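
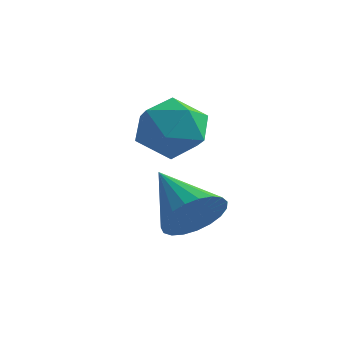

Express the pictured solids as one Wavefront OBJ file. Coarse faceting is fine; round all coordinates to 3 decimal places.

v 3.074 0.703 -4.105
v 3.647 0.71 -3.237
v 1.386 1.377 -2.995
v 3.708 1.111 -3.388
v 3.659 1.441 -3.663
v 3.509 1.643 -4.015
v 3.284 1.683 -4.382
v 3.022 1.553 -4.701
v 2.77 1.277 -4.917
v 2.57 0.901 -4.993
v 2.457 0.49 -4.915
v 2.451 0.117 -4.697
v 2.553 -0.155 -4.376
v 2.745 -0.279 -4.009
v 2.994 -0.233 -3.658
v 3.257 -0.025 -3.385
v 3.488 0.308 -3.236
v -0.332 3.614 -2.937
v 0.786 4.17 -2.865
v 0.034 2.65 -1.195
v 1.152 3.206 -1.123
v 0.108 3.88 -0.979
v -0.118 4.476 -2.056
v 0.938 2.344 -2.004
v 0.712 2.94 -3.081
v 1.571 3.385 -2.288
v 1.059 4.334 -1.655
v -0.239 2.486 -2.405
v -0.751 3.435 -1.772
f 2 1 4
f 2 4 3
f 4 1 5
f 4 5 3
f 5 1 6
f 5 6 3
f 6 1 7
f 6 7 3
f 7 1 8
f 7 8 3
f 8 1 9
f 8 9 3
f 9 1 10
f 9 10 3
f 10 1 11
f 10 11 3
f 11 1 12
f 11 12 3
f 12 1 13
f 12 13 3
f 13 1 14
f 13 14 3
f 14 1 15
f 14 15 3
f 15 1 16
f 15 16 3
f 16 1 17
f 16 17 3
f 17 1 2
f 17 2 3
f 18 29 23
f 18 23 19
f 18 19 25
f 18 25 28
f 18 28 29
f 19 23 27
f 23 29 22
f 29 28 20
f 28 25 24
f 25 19 26
f 21 27 22
f 21 22 20
f 21 20 24
f 21 24 26
f 21 26 27
f 22 27 23
f 20 22 29
f 24 20 28
f 26 24 25
f 27 26 19



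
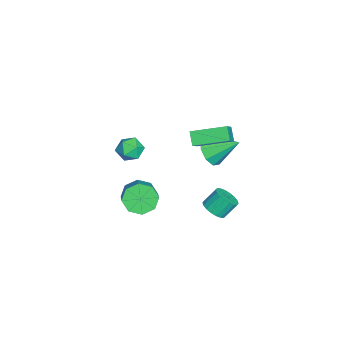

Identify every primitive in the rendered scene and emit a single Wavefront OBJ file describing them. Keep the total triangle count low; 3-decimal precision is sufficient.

v -1.686 -2.095 1.31
v -1.093 -1.938 0.719
v -0.727 -2.662 2.121
v -0.134 -2.505 1.53
v -0.492 -1.86 1.957
v -1.085 -1.51 1.456
v -0.735 -3.09 1.384
v -1.328 -2.74 0.883
v -0.506 -2.552 0.765
v -0.355 -1.792 1.119
v -1.465 -2.808 1.721
v -1.314 -2.048 2.075
v -0.447 1.207 3.537
v 0.75 1.076 4.56
v -0.618 3.139 3.983
v 0.579 3.008 5.006
v 0.141 1.412 2.874
v 1.338 1.281 3.897
v -0.03 3.344 3.32
v 1.167 3.213 4.343
v -3.78 1.831 -0.752
v -3.428 2.341 -1.624
v -3.58 3.409 0.252
v -4.155 2.402 -1.575
v -4.708 2.197 -1.141
v -4.826 1.82 -0.524
v -4.455 1.448 -0.014
v -3.768 1.256 0.151
v -3.087 1.333 -0.106
v -2.73 1.643 -0.665
v -2.865 2.041 -1.265
v 2.179 -1.423 0.291
v 2.687 -1.985 -0.316
v 4.129 -1.738 0.663
v 3.621 -1.177 1.269
v 2.699 -1.27 -0.514
v 4.141 -1.023 0.465
v 2.407 -0.645 -0.241
v 3.848 -0.398 0.738
v 1.981 -0.475 0.343
v 3.423 -0.228 1.322
v 1.671 -0.862 0.897
v 3.113 -0.615 1.876
v 1.659 -1.577 1.095
v 3.101 -1.33 2.074
v 1.952 -2.202 0.822
v 3.393 -1.955 1.801
v 2.377 -2.372 0.238
v 3.819 -2.125 1.217
v -0.802 2.274 -3.271
v -0.097 2.178 -2.951
v -0.412 2.871 -2.05
v -1.118 2.966 -2.369
v -0.054 2.459 -3.152
v -0.369 3.152 -2.25
v -0.159 2.702 -3.376
v -0.474 3.395 -2.474
v -0.392 2.861 -3.579
v -0.707 3.554 -2.677
v -0.706 2.903 -3.721
v -1.021 3.596 -2.819
v -1.039 2.821 -3.774
v -1.354 3.514 -2.872
v -1.325 2.63 -3.727
v -1.64 3.323 -2.826
v -1.508 2.369 -3.59
v -1.823 3.062 -2.689
v -1.551 2.088 -3.39
v -1.866 2.781 -2.488
v -1.446 1.845 -3.166
v -1.761 2.538 -2.264
v -1.213 1.686 -2.963
v -1.528 2.379 -2.061
v -0.899 1.644 -2.821
v -1.214 2.337 -1.919
v -0.566 1.726 -2.768
v -0.881 2.419 -1.866
v -0.28 1.917 -2.814
v -0.595 2.61 -1.913
f 1 12 6
f 1 6 2
f 1 2 8
f 1 8 11
f 1 11 12
f 2 6 10
f 6 12 5
f 12 11 3
f 11 8 7
f 8 2 9
f 4 10 5
f 4 5 3
f 4 3 7
f 4 7 9
f 4 9 10
f 5 10 6
f 3 5 12
f 7 3 11
f 9 7 8
f 10 9 2
f 14 16 13
f 17 14 13
f 13 16 15
f 15 17 13
f 14 20 16
f 18 14 17
f 18 20 14
f 16 20 15
f 19 17 15
f 15 20 19
f 19 18 17
f 20 18 19
f 22 21 24
f 22 24 23
f 24 21 25
f 24 25 23
f 25 21 26
f 25 26 23
f 26 21 27
f 26 27 23
f 27 21 28
f 27 28 23
f 28 21 29
f 28 29 23
f 29 21 30
f 29 30 23
f 30 21 31
f 30 31 23
f 31 21 22
f 31 22 23
f 33 32 36
f 33 36 34
f 34 36 37
f 34 37 35
f 36 32 38
f 36 38 37
f 37 38 39
f 37 39 35
f 38 32 40
f 38 40 39
f 39 40 41
f 39 41 35
f 40 32 42
f 40 42 41
f 41 42 43
f 41 43 35
f 42 32 44
f 42 44 43
f 43 44 45
f 43 45 35
f 44 32 46
f 44 46 45
f 45 46 47
f 45 47 35
f 46 32 48
f 46 48 47
f 47 48 49
f 47 49 35
f 48 32 33
f 48 33 49
f 49 33 34
f 49 34 35
f 51 50 54
f 51 54 52
f 52 54 55
f 52 55 53
f 54 50 56
f 54 56 55
f 55 56 57
f 55 57 53
f 56 50 58
f 56 58 57
f 57 58 59
f 57 59 53
f 58 50 60
f 58 60 59
f 59 60 61
f 59 61 53
f 60 50 62
f 60 62 61
f 61 62 63
f 61 63 53
f 62 50 64
f 62 64 63
f 63 64 65
f 63 65 53
f 64 50 66
f 64 66 65
f 65 66 67
f 65 67 53
f 66 50 68
f 66 68 67
f 67 68 69
f 67 69 53
f 68 50 70
f 68 70 69
f 69 70 71
f 69 71 53
f 70 50 72
f 70 72 71
f 71 72 73
f 71 73 53
f 72 50 74
f 72 74 73
f 73 74 75
f 73 75 53
f 74 50 76
f 74 76 75
f 75 76 77
f 75 77 53
f 76 50 78
f 76 78 77
f 77 78 79
f 77 79 53
f 78 50 51
f 78 51 79
f 79 51 52
f 79 52 53



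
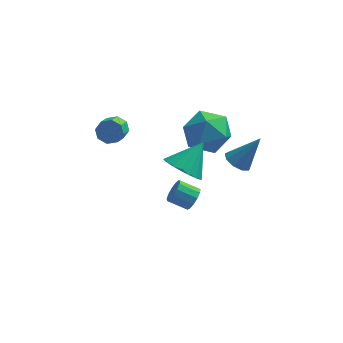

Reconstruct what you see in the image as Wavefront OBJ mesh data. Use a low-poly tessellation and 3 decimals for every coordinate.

v -0.169 -1.101 0.31
v 0.468 -0.843 -0.331
v 0.589 -0.239 1.41
v 0.176 -0.544 -0.364
v -0.184 -0.356 -0.263
v -0.541 -0.316 -0.049
v -0.824 -0.43 0.236
v -0.978 -0.678 0.536
v -0.971 -1.009 0.792
v -0.806 -1.359 0.951
v -0.515 -1.657 0.984
v -0.155 -1.846 0.884
v 0.202 -1.886 0.669
v 0.485 -1.771 0.384
v 0.639 -1.524 0.084
v 0.633 -1.192 -0.172
v 0.01 3.621 0.168
v 0.639 4.042 -0.762
v 0.201 1.818 -0.518
v 0.83 2.239 -1.448
v 1.299 2.267 -0.346
v 1.181 3.381 0.079
v -0.341 2.479 -1.359
v -0.459 3.593 -0.934
v 0.422 3.336 -1.705
v 1.435 3.205 -1.079
v -0.595 2.655 -0.201
v 0.418 2.524 0.425
v 0.023 1.395 -3.97
v 0.282 1.664 -3.5
v -0.605 1.715 -3.041
v -0.863 1.445 -3.51
v 0.187 1.911 -3.711
v -0.7 1.961 -3.252
v 0.04 1.993 -4.004
v -0.847 2.044 -3.545
v -0.112 1.886 -4.286
v -0.999 1.937 -3.827
v -0.221 1.623 -4.468
v -1.108 1.673 -4.008
v -0.253 1.287 -4.491
v -1.14 1.338 -4.032
v -0.196 0.985 -4.349
v -1.083 1.036 -3.89
v -0.07 0.814 -4.087
v -0.957 0.864 -3.627
v 0.086 0.827 -3.787
v -0.801 0.877 -3.328
v 0.222 1.02 -3.545
v -0.665 1.07 -3.086
v 0.295 1.332 -3.438
v -0.592 1.383 -2.979
v 1.948 0.589 -0.43
v 2.264 1.086 -0.73
v 2.852 0.851 0.95
v 1.896 1.241 -0.519
v 1.553 1.092 -0.266
v 1.395 0.707 -0.09
v 1.496 0.268 -0.073
v 1.809 -0.021 -0.223
v 2.187 -0.025 -0.47
v 2.453 0.259 -0.698
v 2.484 0.698 -0.801
v -3.526 2.569 -0.503
v -3.041 2.717 -0.13
v -3.148 1.838 0.356
v -3.634 1.691 -0.017
v -3.463 2.867 0.049
v -3.57 1.988 0.535
v -3.922 2.843 -0.096
v -4.029 1.964 0.39
v -4.15 2.659 -0.479
v -4.257 1.78 0.007
v -4.012 2.422 -0.876
v -4.119 1.543 -0.39
v -3.59 2.272 -1.055
v -3.697 1.393 -0.569
v -3.131 2.296 -0.91
v -3.238 1.417 -0.424
v -2.903 2.48 -0.527
v -3.01 1.601 -0.041
f 2 1 4
f 2 4 3
f 4 1 5
f 4 5 3
f 5 1 6
f 5 6 3
f 6 1 7
f 6 7 3
f 7 1 8
f 7 8 3
f 8 1 9
f 8 9 3
f 9 1 10
f 9 10 3
f 10 1 11
f 10 11 3
f 11 1 12
f 11 12 3
f 12 1 13
f 12 13 3
f 13 1 14
f 13 14 3
f 14 1 15
f 14 15 3
f 15 1 16
f 15 16 3
f 16 1 2
f 16 2 3
f 17 28 22
f 17 22 18
f 17 18 24
f 17 24 27
f 17 27 28
f 18 22 26
f 22 28 21
f 28 27 19
f 27 24 23
f 24 18 25
f 20 26 21
f 20 21 19
f 20 19 23
f 20 23 25
f 20 25 26
f 21 26 22
f 19 21 28
f 23 19 27
f 25 23 24
f 26 25 18
f 30 29 33
f 30 33 31
f 31 33 34
f 31 34 32
f 33 29 35
f 33 35 34
f 34 35 36
f 34 36 32
f 35 29 37
f 35 37 36
f 36 37 38
f 36 38 32
f 37 29 39
f 37 39 38
f 38 39 40
f 38 40 32
f 39 29 41
f 39 41 40
f 40 41 42
f 40 42 32
f 41 29 43
f 41 43 42
f 42 43 44
f 42 44 32
f 43 29 45
f 43 45 44
f 44 45 46
f 44 46 32
f 45 29 47
f 45 47 46
f 46 47 48
f 46 48 32
f 47 29 49
f 47 49 48
f 48 49 50
f 48 50 32
f 49 29 51
f 49 51 50
f 50 51 52
f 50 52 32
f 51 29 30
f 51 30 52
f 52 30 31
f 52 31 32
f 54 53 56
f 54 56 55
f 56 53 57
f 56 57 55
f 57 53 58
f 57 58 55
f 58 53 59
f 58 59 55
f 59 53 60
f 59 60 55
f 60 53 61
f 60 61 55
f 61 53 62
f 61 62 55
f 62 53 63
f 62 63 55
f 63 53 54
f 63 54 55
f 65 64 68
f 65 68 66
f 66 68 69
f 66 69 67
f 68 64 70
f 68 70 69
f 69 70 71
f 69 71 67
f 70 64 72
f 70 72 71
f 71 72 73
f 71 73 67
f 72 64 74
f 72 74 73
f 73 74 75
f 73 75 67
f 74 64 76
f 74 76 75
f 75 76 77
f 75 77 67
f 76 64 78
f 76 78 77
f 77 78 79
f 77 79 67
f 78 64 80
f 78 80 79
f 79 80 81
f 79 81 67
f 80 64 65
f 80 65 81
f 81 65 66
f 81 66 67



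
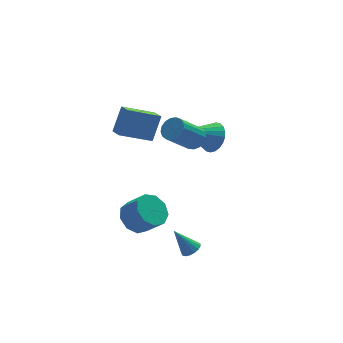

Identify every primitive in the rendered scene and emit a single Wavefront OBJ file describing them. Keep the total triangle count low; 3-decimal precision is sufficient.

v 0.69 -3.814 -3.775
v 1.119 -4.081 -3.434
v -0.09 -3.286 -2.385
v 1.223 -3.811 -3.478
v 1.204 -3.543 -3.59
v 1.068 -3.336 -3.745
v 0.845 -3.239 -3.907
v 0.587 -3.273 -4.038
v 0.353 -3.432 -4.11
v 0.195 -3.678 -4.105
v 0.151 -3.955 -4.024
v 0.231 -4.2 -3.887
v 0.416 -4.356 -3.724
v 0.663 -4.388 -3.573
v 0.917 -4.289 -3.468
v -1.229 1.887 2.054
v -0.48 2.454 3.507
v -1.247 2.831 1.695
v -0.498 3.398 3.148
v 0.618 1.602 1.212
v 1.367 2.169 2.665
v 0.6 2.546 0.853
v 1.349 3.113 2.306
v 2.024 -1.004 2.967
v 2.409 -0.55 3.44
v 1 -0.882 4.905
v 0.616 -1.336 4.433
v 2.18 -0.325 3.27
v 0.771 -0.656 4.736
v 1.914 -0.255 3.031
v 0.506 -0.587 4.497
v 1.674 -0.357 2.777
v 0.266 -0.689 4.243
v 1.515 -0.607 2.567
v 0.106 -0.939 4.033
v 1.472 -0.948 2.448
v 0.063 -1.28 3.914
v 1.555 -1.302 2.449
v 0.146 -1.634 3.915
v 1.746 -1.588 2.568
v 0.338 -1.92 4.034
v 2.001 -1.74 2.778
v 0.592 -2.072 4.244
v 2.261 -1.723 3.032
v 0.852 -2.055 4.498
v 2.467 -1.542 3.271
v 1.058 -1.874 4.737
v 2.572 -1.237 3.44
v 1.163 -1.569 4.906
v 2.551 -0.879 3.501
v 1.142 -1.211 4.967
v -1.519 -1.277 -2.422
v -0.599 -0.752 -2.634
v 0.099 -1.539 -1.551
v -0.821 -2.063 -1.338
v -0.985 -0.388 -2.12
v -0.287 -1.174 -1.037
v -1.621 -0.439 -1.748
v -0.922 -1.226 -0.664
v -2.209 -0.882 -1.69
v -1.511 -1.669 -0.607
v -2.475 -1.51 -1.975
v -1.776 -2.297 -0.892
v -2.293 -2.029 -2.469
v -1.594 -2.815 -1.386
v -1.749 -2.196 -2.94
v -1.051 -2.982 -1.857
v -1.098 -1.932 -3.169
v -0.4 -2.719 -2.086
v -0.644 -1.362 -3.048
v 0.055 -2.149 -1.965
v 4.256 1.631 0.405
v 4.741 1.119 1.155
v 2.404 1.589 1.575
v 4.803 1.5 1.268
v 4.782 1.9 1.248
v 4.681 2.26 1.101
v 4.515 2.524 0.847
v 4.309 2.652 0.527
v 4.095 2.625 0.187
v 3.906 2.446 -0.119
v 3.77 2.143 -0.345
v 3.708 1.762 -0.457
v 3.729 1.361 -0.438
v 3.83 1.001 -0.29
v 3.996 0.737 -0.037
v 4.202 0.609 0.284
v 4.416 0.637 0.623
v 4.605 0.816 0.929
f 2 1 4
f 2 4 3
f 4 1 5
f 4 5 3
f 5 1 6
f 5 6 3
f 6 1 7
f 6 7 3
f 7 1 8
f 7 8 3
f 8 1 9
f 8 9 3
f 9 1 10
f 9 10 3
f 10 1 11
f 10 11 3
f 11 1 12
f 11 12 3
f 12 1 13
f 12 13 3
f 13 1 14
f 13 14 3
f 14 1 15
f 14 15 3
f 15 1 2
f 15 2 3
f 17 19 16
f 20 17 16
f 16 19 18
f 18 20 16
f 17 23 19
f 21 17 20
f 21 23 17
f 19 23 18
f 22 20 18
f 18 23 22
f 22 21 20
f 23 21 22
f 25 24 28
f 25 28 26
f 26 28 29
f 26 29 27
f 28 24 30
f 28 30 29
f 29 30 31
f 29 31 27
f 30 24 32
f 30 32 31
f 31 32 33
f 31 33 27
f 32 24 34
f 32 34 33
f 33 34 35
f 33 35 27
f 34 24 36
f 34 36 35
f 35 36 37
f 35 37 27
f 36 24 38
f 36 38 37
f 37 38 39
f 37 39 27
f 38 24 40
f 38 40 39
f 39 40 41
f 39 41 27
f 40 24 42
f 40 42 41
f 41 42 43
f 41 43 27
f 42 24 44
f 42 44 43
f 43 44 45
f 43 45 27
f 44 24 46
f 44 46 45
f 45 46 47
f 45 47 27
f 46 24 48
f 46 48 47
f 47 48 49
f 47 49 27
f 48 24 50
f 48 50 49
f 49 50 51
f 49 51 27
f 50 24 25
f 50 25 51
f 51 25 26
f 51 26 27
f 53 52 56
f 53 56 54
f 54 56 57
f 54 57 55
f 56 52 58
f 56 58 57
f 57 58 59
f 57 59 55
f 58 52 60
f 58 60 59
f 59 60 61
f 59 61 55
f 60 52 62
f 60 62 61
f 61 62 63
f 61 63 55
f 62 52 64
f 62 64 63
f 63 64 65
f 63 65 55
f 64 52 66
f 64 66 65
f 65 66 67
f 65 67 55
f 66 52 68
f 66 68 67
f 67 68 69
f 67 69 55
f 68 52 70
f 68 70 69
f 69 70 71
f 69 71 55
f 70 52 53
f 70 53 71
f 71 53 54
f 71 54 55
f 73 72 75
f 73 75 74
f 75 72 76
f 75 76 74
f 76 72 77
f 76 77 74
f 77 72 78
f 77 78 74
f 78 72 79
f 78 79 74
f 79 72 80
f 79 80 74
f 80 72 81
f 80 81 74
f 81 72 82
f 81 82 74
f 82 72 83
f 82 83 74
f 83 72 84
f 83 84 74
f 84 72 85
f 84 85 74
f 85 72 86
f 85 86 74
f 86 72 87
f 86 87 74
f 87 72 88
f 87 88 74
f 88 72 89
f 88 89 74
f 89 72 73
f 89 73 74



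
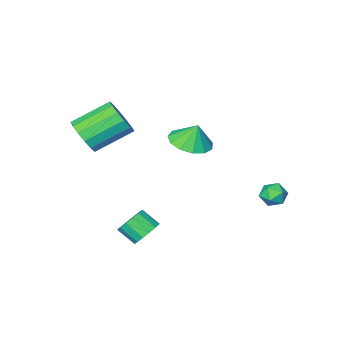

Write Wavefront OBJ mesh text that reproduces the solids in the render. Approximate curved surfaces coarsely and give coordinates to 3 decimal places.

v 0.101 -0.668 2.093
v 1.035 -0.148 2.124
v -0.101 -0.372 3.207
v 0.624 0.253 1.943
v 0.046 0.362 1.809
v -0.515 0.144 1.766
v -0.879 -0.332 1.826
v -0.933 -0.915 1.971
v -0.658 -1.419 2.155
v -0.143 -1.685 2.319
v 0.45 -1.628 2.412
v 0.932 -1.266 2.403
v 1.151 -0.714 2.296
v 4.018 -3.492 2.295
v 4.551 -3.457 3.175
v 2.816 -2.913 4.205
v 2.282 -2.948 3.325
v 4.586 -2.965 2.973
v 2.85 -2.421 4.004
v 4.468 -2.614 2.59
v 2.733 -2.07 3.62
v 4.23 -2.498 2.127
v 2.494 -1.954 3.157
v 3.934 -2.649 1.71
v 2.199 -2.105 2.74
v 3.662 -3.025 1.449
v 1.926 -2.481 2.479
v 3.484 -3.527 1.415
v 1.749 -2.983 2.445
v 3.45 -4.019 1.616
v 1.714 -3.475 2.647
v 3.567 -4.37 2
v 1.832 -3.826 3.03
v 3.806 -4.486 2.463
v 2.07 -3.942 3.493
v 4.101 -4.335 2.88
v 2.366 -3.791 3.91
v 4.374 -3.959 3.141
v 2.638 -3.415 4.171
v -1.9 2.553 -1.19
v -1.635 2.193 -0.632
v -2.885 2.727 -0.608
v -2.62 2.367 -0.05
v -2.35 3.006 -0.224
v -1.741 2.898 -0.584
v -2.779 2.022 -0.656
v -2.17 1.914 -1.016
v -2.178 1.864 -0.303
v -1.913 2.472 -0.036
v -2.607 2.448 -1.204
v -2.342 3.056 -0.937
v 3.182 0.449 -2.312
v 3.878 0.507 -2.682
v 4.293 -0.252 -2.019
v 3.598 -0.309 -1.648
v 3.896 0.781 -2.379
v 4.312 0.022 -1.716
v 3.723 0.967 -2.059
v 4.139 0.208 -1.396
v 3.405 1.014 -1.806
v 3.821 0.255 -1.143
v 3.028 0.909 -1.688
v 3.443 0.151 -1.025
v 2.691 0.682 -1.738
v 3.107 -0.077 -1.075
v 2.487 0.392 -1.941
v 2.902 -0.367 -1.278
v 2.468 0.118 -2.244
v 2.884 -0.641 -1.581
v 2.641 -0.068 -2.564
v 3.057 -0.827 -1.901
v 2.959 -0.115 -2.817
v 3.375 -0.874 -2.154
v 3.337 -0.011 -2.935
v 3.752 -0.769 -2.272
v 3.673 0.217 -2.885
v 4.089 -0.542 -2.222
f 2 1 4
f 2 4 3
f 4 1 5
f 4 5 3
f 5 1 6
f 5 6 3
f 6 1 7
f 6 7 3
f 7 1 8
f 7 8 3
f 8 1 9
f 8 9 3
f 9 1 10
f 9 10 3
f 10 1 11
f 10 11 3
f 11 1 12
f 11 12 3
f 12 1 13
f 12 13 3
f 13 1 2
f 13 2 3
f 15 14 18
f 15 18 16
f 16 18 19
f 16 19 17
f 18 14 20
f 18 20 19
f 19 20 21
f 19 21 17
f 20 14 22
f 20 22 21
f 21 22 23
f 21 23 17
f 22 14 24
f 22 24 23
f 23 24 25
f 23 25 17
f 24 14 26
f 24 26 25
f 25 26 27
f 25 27 17
f 26 14 28
f 26 28 27
f 27 28 29
f 27 29 17
f 28 14 30
f 28 30 29
f 29 30 31
f 29 31 17
f 30 14 32
f 30 32 31
f 31 32 33
f 31 33 17
f 32 14 34
f 32 34 33
f 33 34 35
f 33 35 17
f 34 14 36
f 34 36 35
f 35 36 37
f 35 37 17
f 36 14 38
f 36 38 37
f 37 38 39
f 37 39 17
f 38 14 15
f 38 15 39
f 39 15 16
f 39 16 17
f 40 51 45
f 40 45 41
f 40 41 47
f 40 47 50
f 40 50 51
f 41 45 49
f 45 51 44
f 51 50 42
f 50 47 46
f 47 41 48
f 43 49 44
f 43 44 42
f 43 42 46
f 43 46 48
f 43 48 49
f 44 49 45
f 42 44 51
f 46 42 50
f 48 46 47
f 49 48 41
f 53 52 56
f 53 56 54
f 54 56 57
f 54 57 55
f 56 52 58
f 56 58 57
f 57 58 59
f 57 59 55
f 58 52 60
f 58 60 59
f 59 60 61
f 59 61 55
f 60 52 62
f 60 62 61
f 61 62 63
f 61 63 55
f 62 52 64
f 62 64 63
f 63 64 65
f 63 65 55
f 64 52 66
f 64 66 65
f 65 66 67
f 65 67 55
f 66 52 68
f 66 68 67
f 67 68 69
f 67 69 55
f 68 52 70
f 68 70 69
f 69 70 71
f 69 71 55
f 70 52 72
f 70 72 71
f 71 72 73
f 71 73 55
f 72 52 74
f 72 74 73
f 73 74 75
f 73 75 55
f 74 52 76
f 74 76 75
f 75 76 77
f 75 77 55
f 76 52 53
f 76 53 77
f 77 53 54
f 77 54 55



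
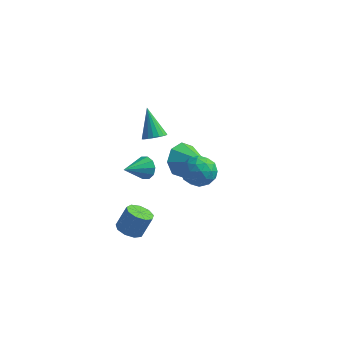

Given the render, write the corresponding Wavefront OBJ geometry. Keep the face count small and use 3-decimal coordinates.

v 0.575 -0.641 2.497
v 1.079 -0.274 1.771
v 0.521 -2.006 1.769
v 1.025 -1.639 1.043
v 1.441 -1.774 1.894
v 1.474 -0.931 2.344
v 0.126 -1.349 1.196
v 0.159 -0.506 1.646
v 0.802 -0.712 0.967
v 1.614 -0.975 1.399
v -0.014 -1.305 2.141
v 0.798 -1.568 2.573
v 0.832 -0.338 2.198
v 0.768 -1.942 1.342
v 1.012 -2.022 1.842
v 1.309 -1.806 1.416
v 1.064 -0.723 2.535
v 1.36 -0.508 2.108
v 1.573 -1.39 2.181
v 0.24 -1.772 1.432
v 0.536 -1.557 1.005
v 0.291 -0.474 2.124
v 0.588 -0.258 1.698
v 0.027 -0.89 1.359
v 0.965 -0.379 1.299
v 0.933 -1.182 0.871
v 0.405 -1.011 0.96
v 0.424 -0.516 1.225
v 1.443 -0.534 1.552
v 1.411 -1.336 1.125
v 1.655 -1.416 1.625
v 1.675 -0.92 1.889
v 1.28 -0.791 1.08
v 0.189 -0.944 2.415
v 0.157 -1.746 1.988
v -0.075 -1.36 1.651
v -0.055 -0.864 1.915
v 0.667 -1.098 2.669
v 0.635 -1.901 2.241
v 1.176 -1.764 2.315
v 1.195 -1.269 2.58
v 0.32 -1.489 2.46
v -2.056 -0.092 2.706
v -1.497 -0.186 3.024
v -2.784 0.612 4.194
v -1.465 0.08 2.914
v -1.55 0.311 2.763
v -1.735 0.463 2.601
v -1.983 0.505 2.459
v -2.247 0.429 2.366
v -2.472 0.249 2.341
v -2.615 0.002 2.388
v -2.648 -0.263 2.498
v -2.563 -0.495 2.649
v -2.378 -0.647 2.811
v -2.129 -0.689 2.953
v -1.866 -0.613 3.045
v -1.64 -0.433 3.071
v -2.419 -0.446 0.465
v -2.039 -0.352 1.057
v -3.001 -1.694 1.035
v -2.425 -0.149 1.11
v -2.808 -0.059 0.916
v -3.043 -0.117 0.549
v -3.039 -0.301 0.151
v -2.799 -0.54 -0.128
v -2.414 -0.743 -0.18
v -2.031 -0.833 0.014
v -1.796 -0.775 0.38
v -1.799 -0.592 0.779
v -1.711 2.555 -0.878
v -1.212 2.863 -1.809
v -0.209 2.105 -0.222
v -1.269 3.491 -1.25
v -1.585 3.57 -0.474
v -1.975 3.054 0.066
v -2.21 2.246 0.052
v -2.154 1.619 -0.507
v -1.838 1.54 -1.283
v -1.448 2.055 -1.822
v -1.631 -4.003 -1.354
v -0.937 -4.112 -1.554
v -0.536 -3.706 -0.386
v -1.229 -3.597 -0.186
v -1.077 -3.647 -1.668
v -0.675 -3.24 -0.501
v -1.475 -3.348 -1.635
v -1.074 -2.941 -0.468
v -1.947 -3.356 -1.471
v -1.545 -2.949 -0.303
v -2.27 -3.667 -1.251
v -1.869 -3.26 -0.084
v -2.294 -4.135 -1.08
v -1.893 -3.728 0.088
v -2.008 -4.542 -1.037
v -1.607 -4.135 0.131
v -1.545 -4.697 -1.142
v -1.144 -4.29 0.026
v -1.122 -4.527 -1.346
v -0.721 -4.12 -0.179
f 1 38 17
f 38 12 41
f 17 41 6
f 38 41 17
f 1 17 13
f 17 6 18
f 13 18 2
f 17 18 13
f 1 13 22
f 13 2 23
f 22 23 8
f 13 23 22
f 1 22 34
f 22 8 37
f 34 37 11
f 22 37 34
f 1 34 38
f 34 11 42
f 38 42 12
f 34 42 38
f 2 18 29
f 18 6 32
f 29 32 10
f 18 32 29
f 6 41 19
f 41 12 40
f 19 40 5
f 41 40 19
f 12 42 39
f 42 11 35
f 39 35 3
f 42 35 39
f 11 37 36
f 37 8 24
f 36 24 7
f 37 24 36
f 8 23 28
f 23 2 25
f 28 25 9
f 23 25 28
f 4 30 16
f 30 10 31
f 16 31 5
f 30 31 16
f 4 16 14
f 16 5 15
f 14 15 3
f 16 15 14
f 4 14 21
f 14 3 20
f 21 20 7
f 14 20 21
f 4 21 26
f 21 7 27
f 26 27 9
f 21 27 26
f 4 26 30
f 26 9 33
f 30 33 10
f 26 33 30
f 5 31 19
f 31 10 32
f 19 32 6
f 31 32 19
f 3 15 39
f 15 5 40
f 39 40 12
f 15 40 39
f 7 20 36
f 20 3 35
f 36 35 11
f 20 35 36
f 9 27 28
f 27 7 24
f 28 24 8
f 27 24 28
f 10 33 29
f 33 9 25
f 29 25 2
f 33 25 29
f 44 43 46
f 44 46 45
f 46 43 47
f 46 47 45
f 47 43 48
f 47 48 45
f 48 43 49
f 48 49 45
f 49 43 50
f 49 50 45
f 50 43 51
f 50 51 45
f 51 43 52
f 51 52 45
f 52 43 53
f 52 53 45
f 53 43 54
f 53 54 45
f 54 43 55
f 54 55 45
f 55 43 56
f 55 56 45
f 56 43 57
f 56 57 45
f 57 43 58
f 57 58 45
f 58 43 44
f 58 44 45
f 60 59 62
f 60 62 61
f 62 59 63
f 62 63 61
f 63 59 64
f 63 64 61
f 64 59 65
f 64 65 61
f 65 59 66
f 65 66 61
f 66 59 67
f 66 67 61
f 67 59 68
f 67 68 61
f 68 59 69
f 68 69 61
f 69 59 70
f 69 70 61
f 70 59 60
f 70 60 61
f 72 71 74
f 72 74 73
f 74 71 75
f 74 75 73
f 75 71 76
f 75 76 73
f 76 71 77
f 76 77 73
f 77 71 78
f 77 78 73
f 78 71 79
f 78 79 73
f 79 71 80
f 79 80 73
f 80 71 72
f 80 72 73
f 82 81 85
f 82 85 83
f 83 85 86
f 83 86 84
f 85 81 87
f 85 87 86
f 86 87 88
f 86 88 84
f 87 81 89
f 87 89 88
f 88 89 90
f 88 90 84
f 89 81 91
f 89 91 90
f 90 91 92
f 90 92 84
f 91 81 93
f 91 93 92
f 92 93 94
f 92 94 84
f 93 81 95
f 93 95 94
f 94 95 96
f 94 96 84
f 95 81 97
f 95 97 96
f 96 97 98
f 96 98 84
f 97 81 99
f 97 99 98
f 98 99 100
f 98 100 84
f 99 81 82
f 99 82 100
f 100 82 83
f 100 83 84



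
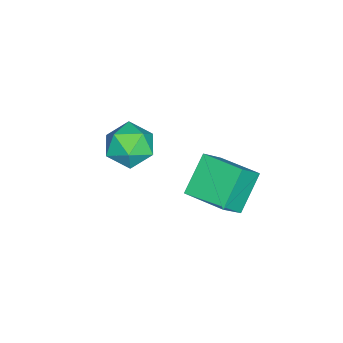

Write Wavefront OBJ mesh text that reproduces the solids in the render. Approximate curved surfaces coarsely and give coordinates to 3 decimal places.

v -2.171 -3.305 -3.766
v -1.146 -2.971 -3.952
v -1.634 -4.989 -3.828
v -0.609 -4.655 -4.014
v -1.071 -4.484 -3.038
v -1.403 -3.443 -2.999
v -1.377 -4.517 -4.781
v -1.709 -3.476 -4.742
v -0.656 -3.72 -4.579
v -0.467 -3.7 -3.502
v -2.313 -4.26 -4.278
v -2.124 -4.24 -3.201
v -1.512 -0.425 -3.718
v -0.666 -0.877 -2.698
v -0.881 1.236 -3.506
v -0.034 0.785 -2.487
v -0.206 -0.765 -4.953
v 0.641 -1.216 -3.934
v 0.426 0.897 -4.742
v 1.272 0.445 -3.722
f 1 12 6
f 1 6 2
f 1 2 8
f 1 8 11
f 1 11 12
f 2 6 10
f 6 12 5
f 12 11 3
f 11 8 7
f 8 2 9
f 4 10 5
f 4 5 3
f 4 3 7
f 4 7 9
f 4 9 10
f 5 10 6
f 3 5 12
f 7 3 11
f 9 7 8
f 10 9 2
f 14 16 13
f 17 14 13
f 13 16 15
f 15 17 13
f 14 20 16
f 18 14 17
f 18 20 14
f 16 20 15
f 19 17 15
f 15 20 19
f 19 18 17
f 20 18 19



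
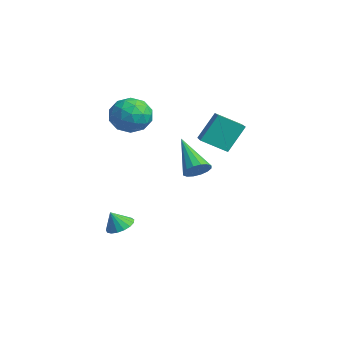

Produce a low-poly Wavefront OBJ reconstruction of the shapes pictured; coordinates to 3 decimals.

v -0.581 -3.567 -4.363
v -0.117 -3.067 -4.076
v -0.639 -4.033 -3.457
v -0.437 -2.925 -4.024
v -0.791 -2.931 -4.049
v -1.096 -3.082 -4.146
v -1.283 -3.344 -4.293
v -1.31 -3.658 -4.456
v -1.169 -3.95 -4.597
v -0.894 -4.155 -4.685
v -0.547 -4.226 -4.699
v -0.208 -4.145 -4.636
v 0.046 -3.932 -4.51
v 0.156 -3.636 -4.351
v 0.097 -3.323 -4.194
v -0.54 0.29 0.76
v -0.624 1.201 2.192
v 0.01 1.427 0.068
v -0.074 2.339 1.501
v 0.974 -0.199 1.159
v 0.89 0.713 2.592
v 1.524 0.939 0.468
v 1.44 1.85 1.9
v -2.436 -1.507 2.398
v -1.352 -1.696 2.225
v -2.808 -3.204 1.915
v -1.724 -3.393 1.742
v -2.104 -3.239 2.778
v -1.874 -2.19 3.077
v -2.286 -2.71 1.063
v -2.056 -1.661 1.362
v -1.259 -2.439 1.4
v -1.146 -2.766 2.46
v -3.014 -2.134 1.68
v -2.901 -2.461 2.74
v -1.861 -1.453 2.354
v -2.299 -3.447 1.786
v -2.522 -3.357 2.395
v -1.885 -3.468 2.293
v -2.168 -1.743 2.855
v -1.531 -1.854 2.753
v -1.973 -2.761 3.078
v -2.629 -3.046 1.387
v -1.992 -3.157 1.285
v -2.275 -1.432 1.847
v -1.638 -1.543 1.745
v -2.187 -2.139 1.062
v -1.169 -2 1.768
v -1.388 -2.998 1.483
v -1.718 -2.596 1.084
v -1.583 -1.98 1.26
v -1.103 -2.192 2.39
v -1.322 -3.19 2.106
v -1.545 -3.099 2.715
v -1.41 -2.483 2.891
v -1.048 -2.629 1.905
v -2.838 -1.71 2.034
v -3.057 -2.708 1.75
v -2.75 -2.417 1.249
v -2.615 -1.801 1.425
v -2.772 -1.902 2.657
v -2.991 -2.9 2.372
v -2.577 -2.92 2.88
v -2.442 -2.304 3.056
v -3.112 -2.271 2.235
v 2.356 -0.927 -0.147
v 2.815 -0.937 0.381
v 0.704 -1.033 1.287
v 2.744 -0.586 0.325
v 2.569 -0.327 0.142
v 2.337 -0.228 -0.118
v 2.11 -0.317 -0.386
v 1.949 -0.569 -0.59
v 1.897 -0.918 -0.675
v 1.968 -1.269 -0.619
v 2.143 -1.528 -0.437
v 2.375 -1.626 -0.176
v 2.602 -1.538 0.092
v 2.763 -1.285 0.296
f 2 1 4
f 2 4 3
f 4 1 5
f 4 5 3
f 5 1 6
f 5 6 3
f 6 1 7
f 6 7 3
f 7 1 8
f 7 8 3
f 8 1 9
f 8 9 3
f 9 1 10
f 9 10 3
f 10 1 11
f 10 11 3
f 11 1 12
f 11 12 3
f 12 1 13
f 12 13 3
f 13 1 14
f 13 14 3
f 14 1 15
f 14 15 3
f 15 1 2
f 15 2 3
f 17 19 16
f 20 17 16
f 16 19 18
f 18 20 16
f 17 23 19
f 21 17 20
f 21 23 17
f 19 23 18
f 22 20 18
f 18 23 22
f 22 21 20
f 23 21 22
f 24 61 40
f 61 35 64
f 40 64 29
f 61 64 40
f 24 40 36
f 40 29 41
f 36 41 25
f 40 41 36
f 24 36 45
f 36 25 46
f 45 46 31
f 36 46 45
f 24 45 57
f 45 31 60
f 57 60 34
f 45 60 57
f 24 57 61
f 57 34 65
f 61 65 35
f 57 65 61
f 25 41 52
f 41 29 55
f 52 55 33
f 41 55 52
f 29 64 42
f 64 35 63
f 42 63 28
f 64 63 42
f 35 65 62
f 65 34 58
f 62 58 26
f 65 58 62
f 34 60 59
f 60 31 47
f 59 47 30
f 60 47 59
f 31 46 51
f 46 25 48
f 51 48 32
f 46 48 51
f 27 53 39
f 53 33 54
f 39 54 28
f 53 54 39
f 27 39 37
f 39 28 38
f 37 38 26
f 39 38 37
f 27 37 44
f 37 26 43
f 44 43 30
f 37 43 44
f 27 44 49
f 44 30 50
f 49 50 32
f 44 50 49
f 27 49 53
f 49 32 56
f 53 56 33
f 49 56 53
f 28 54 42
f 54 33 55
f 42 55 29
f 54 55 42
f 26 38 62
f 38 28 63
f 62 63 35
f 38 63 62
f 30 43 59
f 43 26 58
f 59 58 34
f 43 58 59
f 32 50 51
f 50 30 47
f 51 47 31
f 50 47 51
f 33 56 52
f 56 32 48
f 52 48 25
f 56 48 52
f 67 66 69
f 67 69 68
f 69 66 70
f 69 70 68
f 70 66 71
f 70 71 68
f 71 66 72
f 71 72 68
f 72 66 73
f 72 73 68
f 73 66 74
f 73 74 68
f 74 66 75
f 74 75 68
f 75 66 76
f 75 76 68
f 76 66 77
f 76 77 68
f 77 66 78
f 77 78 68
f 78 66 79
f 78 79 68
f 79 66 67
f 79 67 68



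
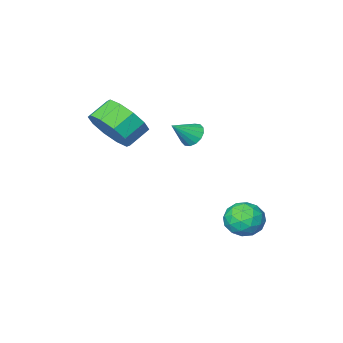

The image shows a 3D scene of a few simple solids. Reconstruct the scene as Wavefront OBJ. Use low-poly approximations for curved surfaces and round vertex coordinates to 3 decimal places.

v -2.873 2.371 -1.762
v -2.577 2.678 -1.074
v -3.003 1.202 -1.186
v -2.707 1.509 -0.498
v -3.437 1.739 -0.763
v -3.356 2.462 -1.119
v -2.224 1.418 -1.141
v -2.143 2.141 -1.497
v -2.176 2.089 -0.69
v -2.926 2.287 -0.456
v -2.654 1.593 -1.804
v -3.404 1.791 -1.57
v -2.714 2.627 -1.469
v -2.866 1.253 -0.791
v -3.295 1.388 -0.947
v -3.121 1.568 -0.543
v -3.171 2.5 -1.496
v -2.998 2.68 -1.091
v -3.503 2.129 -0.908
v -2.582 1.2 -1.169
v -2.409 1.38 -0.764
v -2.459 2.312 -1.717
v -2.285 2.492 -1.313
v -2.077 1.751 -1.352
v -2.304 2.461 -0.838
v -2.381 1.774 -0.499
v -2.096 1.721 -0.877
v -2.049 2.146 -1.087
v -2.745 2.578 -0.701
v -2.821 1.891 -0.362
v -3.25 2.026 -0.518
v -3.203 2.451 -0.728
v -2.509 2.232 -0.475
v -2.759 1.989 -1.898
v -2.835 1.302 -1.559
v -2.377 1.429 -1.532
v -2.33 1.854 -1.742
v -3.199 2.106 -1.761
v -3.276 1.419 -1.422
v -3.531 1.734 -1.173
v -3.484 2.159 -1.383
v -3.071 1.648 -1.785
v -1.706 0.132 2.61
v -1.364 0.182 2.182
v -0.854 0.128 3.29
v -1.425 0.449 2.26
v -1.561 0.631 2.431
v -1.736 0.679 2.651
v -1.903 0.581 2.859
v -2.017 0.362 3.001
v -2.048 0.081 3.038
v -1.987 -0.186 2.961
v -1.851 -0.368 2.789
v -1.676 -0.416 2.57
v -1.509 -0.317 2.361
v -1.395 -0.098 2.219
v 0.751 -1.544 2.687
v 1.242 -1.205 3.515
v 0.399 -1.318 4.061
v -0.091 -1.656 3.233
v 0.986 -0.708 3.223
v 0.144 -0.821 3.769
v 0.641 -0.53 2.727
v -0.201 -0.643 3.272
v 0.338 -0.74 2.215
v -0.504 -0.852 2.76
v 0.193 -1.256 1.884
v -0.65 -1.368 2.429
v 0.261 -1.882 1.859
v -0.582 -1.995 2.405
v 0.516 -2.379 2.151
v -0.326 -2.492 2.697
v 0.861 -2.557 2.648
v 0.019 -2.67 3.193
v 1.164 -2.348 3.16
v 0.322 -2.46 3.705
v 1.31 -1.832 3.491
v 0.467 -1.944 4.036
f 1 38 17
f 38 12 41
f 17 41 6
f 38 41 17
f 1 17 13
f 17 6 18
f 13 18 2
f 17 18 13
f 1 13 22
f 13 2 23
f 22 23 8
f 13 23 22
f 1 22 34
f 22 8 37
f 34 37 11
f 22 37 34
f 1 34 38
f 34 11 42
f 38 42 12
f 34 42 38
f 2 18 29
f 18 6 32
f 29 32 10
f 18 32 29
f 6 41 19
f 41 12 40
f 19 40 5
f 41 40 19
f 12 42 39
f 42 11 35
f 39 35 3
f 42 35 39
f 11 37 36
f 37 8 24
f 36 24 7
f 37 24 36
f 8 23 28
f 23 2 25
f 28 25 9
f 23 25 28
f 4 30 16
f 30 10 31
f 16 31 5
f 30 31 16
f 4 16 14
f 16 5 15
f 14 15 3
f 16 15 14
f 4 14 21
f 14 3 20
f 21 20 7
f 14 20 21
f 4 21 26
f 21 7 27
f 26 27 9
f 21 27 26
f 4 26 30
f 26 9 33
f 30 33 10
f 26 33 30
f 5 31 19
f 31 10 32
f 19 32 6
f 31 32 19
f 3 15 39
f 15 5 40
f 39 40 12
f 15 40 39
f 7 20 36
f 20 3 35
f 36 35 11
f 20 35 36
f 9 27 28
f 27 7 24
f 28 24 8
f 27 24 28
f 10 33 29
f 33 9 25
f 29 25 2
f 33 25 29
f 44 43 46
f 44 46 45
f 46 43 47
f 46 47 45
f 47 43 48
f 47 48 45
f 48 43 49
f 48 49 45
f 49 43 50
f 49 50 45
f 50 43 51
f 50 51 45
f 51 43 52
f 51 52 45
f 52 43 53
f 52 53 45
f 53 43 54
f 53 54 45
f 54 43 55
f 54 55 45
f 55 43 56
f 55 56 45
f 56 43 44
f 56 44 45
f 58 57 61
f 58 61 59
f 59 61 62
f 59 62 60
f 61 57 63
f 61 63 62
f 62 63 64
f 62 64 60
f 63 57 65
f 63 65 64
f 64 65 66
f 64 66 60
f 65 57 67
f 65 67 66
f 66 67 68
f 66 68 60
f 67 57 69
f 67 69 68
f 68 69 70
f 68 70 60
f 69 57 71
f 69 71 70
f 70 71 72
f 70 72 60
f 71 57 73
f 71 73 72
f 72 73 74
f 72 74 60
f 73 57 75
f 73 75 74
f 74 75 76
f 74 76 60
f 75 57 77
f 75 77 76
f 76 77 78
f 76 78 60
f 77 57 58
f 77 58 78
f 78 58 59
f 78 59 60



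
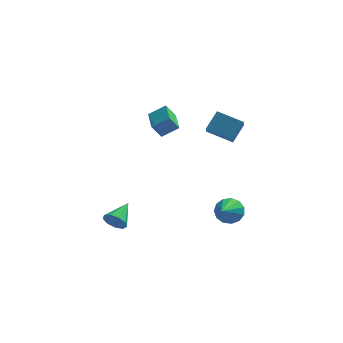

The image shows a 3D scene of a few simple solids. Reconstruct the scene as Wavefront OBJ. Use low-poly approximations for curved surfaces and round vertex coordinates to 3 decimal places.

v 3.889 3.102 -0.203
v 3.887 1.997 0.72
v 2.404 3.565 0.347
v 2.402 2.46 1.27
v 4.478 3.88 0.73
v 4.476 2.775 1.653
v 2.993 4.343 1.28
v 2.991 3.238 2.203
v -2.172 -4.22 -1.66
v -1.756 -4.182 -2.234
v -1.548 -2.92 -1.12
v -2.173 -3.947 -2.316
v -2.59 -3.841 -2.091
v -2.811 -3.911 -1.664
v -2.734 -4.127 -1.236
v -2.393 -4.386 -1.006
v -1.949 -4.567 -1.082
v -1.61 -4.586 -1.429
v -1.533 -4.434 -1.884
v 3.75 -2.609 -1.822
v 4.533 -2.873 -1.906
v 3.35 -4.131 -0.758
v 4.525 -2.604 -1.523
v 4.271 -2.336 -1.236
v 3.852 -2.155 -1.134
v 3.401 -2.118 -1.251
v 3.06 -2.237 -1.549
v 2.939 -2.474 -1.934
v 3.076 -2.753 -2.283
v 3.426 -2.987 -2.486
v 3.88 -3.101 -2.478
v 4.292 -3.059 -2.261
v -0.58 2.579 1.29
v 0.391 2.729 1.926
v -0.832 4.159 1.301
v 0.139 4.309 1.938
v -0.039 2.671 0.442
v 0.932 2.821 1.079
v -0.291 4.251 0.454
v 0.68 4.401 1.09
f 2 4 1
f 5 2 1
f 1 4 3
f 3 5 1
f 2 8 4
f 6 2 5
f 6 8 2
f 4 8 3
f 7 5 3
f 3 8 7
f 7 6 5
f 8 6 7
f 10 9 12
f 10 12 11
f 12 9 13
f 12 13 11
f 13 9 14
f 13 14 11
f 14 9 15
f 14 15 11
f 15 9 16
f 15 16 11
f 16 9 17
f 16 17 11
f 17 9 18
f 17 18 11
f 18 9 19
f 18 19 11
f 19 9 10
f 19 10 11
f 21 20 23
f 21 23 22
f 23 20 24
f 23 24 22
f 24 20 25
f 24 25 22
f 25 20 26
f 25 26 22
f 26 20 27
f 26 27 22
f 27 20 28
f 27 28 22
f 28 20 29
f 28 29 22
f 29 20 30
f 29 30 22
f 30 20 31
f 30 31 22
f 31 20 32
f 31 32 22
f 32 20 21
f 32 21 22
f 34 36 33
f 37 34 33
f 33 36 35
f 35 37 33
f 34 40 36
f 38 34 37
f 38 40 34
f 36 40 35
f 39 37 35
f 35 40 39
f 39 38 37
f 40 38 39



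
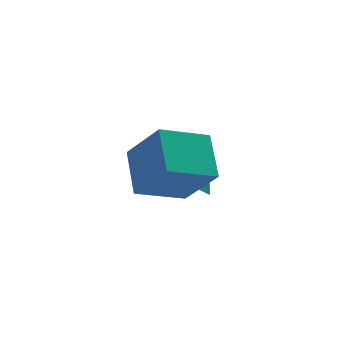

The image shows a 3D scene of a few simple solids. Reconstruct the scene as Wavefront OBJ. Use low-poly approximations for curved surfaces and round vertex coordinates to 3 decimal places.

v -2.608 0.039 0.614
v -2.018 0.056 -0.011
v -1.652 0.401 1.526
v -2.234 0.541 0.023
v -2.593 0.833 0.284
v -2.958 0.823 0.67
v -3.189 0.513 1.035
v -3.198 0.022 1.239
v -2.982 -0.462 1.204
v -2.623 -0.755 0.944
v -2.258 -0.744 0.557
v -2.027 -0.434 0.193
v -4.581 -1.743 2.143
v -4.259 -0.678 2.69
v -3.364 -1.826 1.588
v -3.042 -0.761 2.135
v -4.118 -2.459 3.265
v -3.796 -1.394 3.812
v -2.901 -2.542 2.71
v -2.579 -1.477 3.257
f 2 1 4
f 2 4 3
f 4 1 5
f 4 5 3
f 5 1 6
f 5 6 3
f 6 1 7
f 6 7 3
f 7 1 8
f 7 8 3
f 8 1 9
f 8 9 3
f 9 1 10
f 9 10 3
f 10 1 11
f 10 11 3
f 11 1 12
f 11 12 3
f 12 1 2
f 12 2 3
f 14 16 13
f 17 14 13
f 13 16 15
f 15 17 13
f 14 20 16
f 18 14 17
f 18 20 14
f 16 20 15
f 19 17 15
f 15 20 19
f 19 18 17
f 20 18 19



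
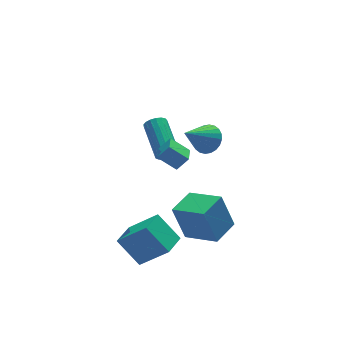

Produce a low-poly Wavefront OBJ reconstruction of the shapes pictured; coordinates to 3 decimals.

v -3.515 -3.654 -3.839
v -4.187 -2.566 -2.586
v -2.445 -2.771 -4.032
v -3.118 -1.683 -2.78
v -2.422 -4.657 -2.38
v -3.095 -3.569 -1.128
v -1.353 -3.774 -2.574
v -2.025 -2.686 -1.321
v -2.216 -3.037 3.512
v -1.657 -3.194 4.2
v -1.727 -2.202 3.305
v -1.168 -2.359 3.993
v -1.492 -3.641 2.787
v -0.933 -3.798 3.475
v -1.003 -2.806 2.58
v -0.444 -2.963 3.268
v 3.352 2.373 -1.725
v 3.823 1.664 -1.376
v 1.848 2.047 -0.355
v 3.947 1.935 -1.176
v 3.979 2.273 -1.06
v 3.917 2.626 -1.044
v 3.768 2.941 -1.133
v 3.556 3.169 -1.311
v 3.313 3.276 -1.553
v 3.076 3.245 -1.821
v 2.881 3.082 -2.074
v 2.757 2.81 -2.274
v 2.724 2.472 -2.39
v 2.787 2.119 -2.405
v 2.936 1.805 -2.317
v 3.148 1.577 -2.138
v 3.391 1.47 -1.897
v 3.628 1.501 -1.629
v 0.01 -4.986 -2.382
v -0.428 -4.428 -0.48
v -0.881 -3.356 -3.065
v -1.319 -2.798 -1.163
v 1.379 -4.202 -2.297
v 0.941 -3.644 -0.395
v 0.488 -2.572 -2.98
v 0.05 -2.014 -1.078
v -1.189 -2.036 2.506
v -0.969 -2.264 3.016
v -0.63 -0.312 3.743
v -0.851 -0.084 3.234
v -0.739 -2.24 2.846
v -0.4 -0.289 3.573
v -0.612 -2.17 2.598
v -0.273 -0.219 3.325
v -0.617 -2.069 2.329
v -0.278 -0.118 3.057
v -0.753 -1.96 2.101
v -0.415 -0.009 2.828
v -0.99 -1.869 1.966
v -0.651 0.083 2.693
v -1.272 -1.816 1.954
v -0.933 0.136 2.682
v -1.535 -1.813 2.069
v -1.196 0.139 2.797
v -1.719 -1.861 2.284
v -1.38 0.09 3.012
v -1.781 -1.949 2.55
v -1.443 0.002 3.278
v -1.709 -2.057 2.806
v -1.37 -0.106 3.534
v -1.517 -2.161 2.993
v -1.178 -0.209 3.721
v -1.25 -2.235 3.069
v -0.911 -0.284 3.796
f 2 4 1
f 5 2 1
f 1 4 3
f 3 5 1
f 2 8 4
f 6 2 5
f 6 8 2
f 4 8 3
f 7 5 3
f 3 8 7
f 7 6 5
f 8 6 7
f 10 12 9
f 13 10 9
f 9 12 11
f 11 13 9
f 10 16 12
f 14 10 13
f 14 16 10
f 12 16 11
f 15 13 11
f 11 16 15
f 15 14 13
f 16 14 15
f 18 17 20
f 18 20 19
f 20 17 21
f 20 21 19
f 21 17 22
f 21 22 19
f 22 17 23
f 22 23 19
f 23 17 24
f 23 24 19
f 24 17 25
f 24 25 19
f 25 17 26
f 25 26 19
f 26 17 27
f 26 27 19
f 27 17 28
f 27 28 19
f 28 17 29
f 28 29 19
f 29 17 30
f 29 30 19
f 30 17 31
f 30 31 19
f 31 17 32
f 31 32 19
f 32 17 33
f 32 33 19
f 33 17 34
f 33 34 19
f 34 17 18
f 34 18 19
f 36 38 35
f 39 36 35
f 35 38 37
f 37 39 35
f 36 42 38
f 40 36 39
f 40 42 36
f 38 42 37
f 41 39 37
f 37 42 41
f 41 40 39
f 42 40 41
f 44 43 47
f 44 47 45
f 45 47 48
f 45 48 46
f 47 43 49
f 47 49 48
f 48 49 50
f 48 50 46
f 49 43 51
f 49 51 50
f 50 51 52
f 50 52 46
f 51 43 53
f 51 53 52
f 52 53 54
f 52 54 46
f 53 43 55
f 53 55 54
f 54 55 56
f 54 56 46
f 55 43 57
f 55 57 56
f 56 57 58
f 56 58 46
f 57 43 59
f 57 59 58
f 58 59 60
f 58 60 46
f 59 43 61
f 59 61 60
f 60 61 62
f 60 62 46
f 61 43 63
f 61 63 62
f 62 63 64
f 62 64 46
f 63 43 65
f 63 65 64
f 64 65 66
f 64 66 46
f 65 43 67
f 65 67 66
f 66 67 68
f 66 68 46
f 67 43 69
f 67 69 68
f 68 69 70
f 68 70 46
f 69 43 44
f 69 44 70
f 70 44 45
f 70 45 46



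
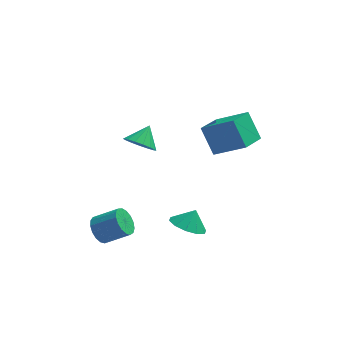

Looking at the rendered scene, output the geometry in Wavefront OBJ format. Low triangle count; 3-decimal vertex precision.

v -2.29 2.696 -0.635
v -1.468 2.219 -0.63
v -1.79 3.564 0.195
v -1.419 2.516 -0.97
v -1.57 2.855 -1.234
v -1.885 3.157 -1.36
v -2.293 3.354 -1.32
v -2.701 3.399 -1.123
v -3.014 3.284 -0.814
v -3.161 3.034 -0.464
v -3.108 2.707 -0.153
v -2.868 2.377 0.048
v -2.496 2.12 0.092
v -2.076 1.995 -0.03
v -1.705 2.031 -0.29
v 0.262 -1.091 -3.866
v 0.899 -0.486 -4.423
v 0.678 -0.689 -2.954
v 0.355 -0.159 -4.319
v -0.224 -0.188 -4.041
v -0.618 -0.562 -3.697
v -0.675 -1.138 -3.418
v -0.375 -1.696 -3.309
v 0.169 -2.022 -3.414
v 0.748 -1.993 -3.691
v 1.142 -1.619 -4.035
v 1.199 -1.043 -4.314
v 0.888 0.394 2.73
v 2.489 -0.169 3.825
v 1.662 1.736 2.289
v 3.263 1.172 3.384
v 1.537 -0.432 1.356
v 3.138 -0.996 2.451
v 2.311 0.909 0.915
v 3.912 0.346 2.01
v -4.16 -2.084 -3.349
v -3.764 -1.585 -3.896
v -2.465 -1.696 -3.059
v -2.86 -2.196 -2.511
v -3.917 -1.33 -3.626
v -2.617 -1.441 -2.788
v -4.125 -1.247 -3.292
v -2.825 -1.358 -2.454
v -4.341 -1.356 -2.971
v -3.041 -1.468 -2.134
v -4.516 -1.632 -2.736
v -3.216 -1.744 -1.899
v -4.609 -2.012 -2.642
v -3.309 -2.123 -1.805
v -4.599 -2.408 -2.71
v -3.299 -2.519 -1.873
v -4.489 -2.73 -2.924
v -3.189 -2.841 -2.087
v -4.303 -2.904 -3.235
v -3.003 -3.016 -2.398
v -4.085 -2.891 -3.573
v -2.785 -3.002 -2.735
v -3.883 -2.692 -3.858
v -2.584 -2.803 -3.021
v -3.745 -2.354 -4.028
v -2.446 -2.466 -3.19
v -3.703 -1.955 -4.041
v -2.403 -2.066 -3.204
f 2 1 4
f 2 4 3
f 4 1 5
f 4 5 3
f 5 1 6
f 5 6 3
f 6 1 7
f 6 7 3
f 7 1 8
f 7 8 3
f 8 1 9
f 8 9 3
f 9 1 10
f 9 10 3
f 10 1 11
f 10 11 3
f 11 1 12
f 11 12 3
f 12 1 13
f 12 13 3
f 13 1 14
f 13 14 3
f 14 1 15
f 14 15 3
f 15 1 2
f 15 2 3
f 17 16 19
f 17 19 18
f 19 16 20
f 19 20 18
f 20 16 21
f 20 21 18
f 21 16 22
f 21 22 18
f 22 16 23
f 22 23 18
f 23 16 24
f 23 24 18
f 24 16 25
f 24 25 18
f 25 16 26
f 25 26 18
f 26 16 27
f 26 27 18
f 27 16 17
f 27 17 18
f 29 31 28
f 32 29 28
f 28 31 30
f 30 32 28
f 29 35 31
f 33 29 32
f 33 35 29
f 31 35 30
f 34 32 30
f 30 35 34
f 34 33 32
f 35 33 34
f 37 36 40
f 37 40 38
f 38 40 41
f 38 41 39
f 40 36 42
f 40 42 41
f 41 42 43
f 41 43 39
f 42 36 44
f 42 44 43
f 43 44 45
f 43 45 39
f 44 36 46
f 44 46 45
f 45 46 47
f 45 47 39
f 46 36 48
f 46 48 47
f 47 48 49
f 47 49 39
f 48 36 50
f 48 50 49
f 49 50 51
f 49 51 39
f 50 36 52
f 50 52 51
f 51 52 53
f 51 53 39
f 52 36 54
f 52 54 53
f 53 54 55
f 53 55 39
f 54 36 56
f 54 56 55
f 55 56 57
f 55 57 39
f 56 36 58
f 56 58 57
f 57 58 59
f 57 59 39
f 58 36 60
f 58 60 59
f 59 60 61
f 59 61 39
f 60 36 62
f 60 62 61
f 61 62 63
f 61 63 39
f 62 36 37
f 62 37 63
f 63 37 38
f 63 38 39



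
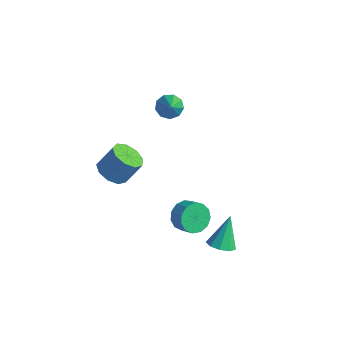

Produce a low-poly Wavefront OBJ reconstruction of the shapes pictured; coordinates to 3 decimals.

v 0.517 0.436 -4.214
v 1.028 0.844 -4.943
v 1.914 0.712 -4.396
v 1.403 0.304 -3.666
v 0.881 1.256 -4.606
v 1.768 1.125 -4.059
v 0.619 1.408 -4.145
v 1.505 1.276 -3.598
v 0.324 1.251 -3.705
v 1.211 1.119 -3.158
v 0.09 0.835 -3.427
v 0.977 0.704 -2.88
v -0.008 0.293 -3.398
v 0.879 0.161 -2.851
v 0.061 -0.204 -3.629
v 0.947 -0.336 -3.081
v 0.274 -0.498 -4.045
v 1.16 -0.63 -3.497
v 0.564 -0.496 -4.514
v 1.45 -0.627 -3.967
v 0.839 -0.197 -4.889
v 1.726 -0.329 -4.341
v 1.012 0.302 -5.048
v 1.899 0.171 -4.501
v 3.24 0.317 -4.836
v 3.666 -0.296 -4.408
v 3 1.343 -3.124
v 4.042 0.113 -4.601
v 4.043 0.618 -4.903
v 3.668 0.982 -5.174
v 3.093 1.035 -5.287
v 2.587 0.752 -5.188
v 2.386 0.265 -4.925
v 2.585 -0.197 -4.62
v 3.09 -0.418 -4.416
v -2.411 2.378 2.4
v -1.743 2.444 1.964
v -1.329 1.342 3.9
v -1.792 2.875 2.297
v -2.131 3.074 2.678
v -2.6 2.947 2.929
v -2.981 2.554 2.932
v -3.095 2.079 2.686
v -2.889 1.743 2.306
v -2.459 1.705 1.97
v -2.006 1.982 1.835
v -4.149 -0.522 -2.75
v -3.683 0.182 -3.34
v -3.145 0.966 -1.98
v -3.611 0.262 -1.39
v -4.342 0.385 -3.197
v -3.804 1.17 -1.837
v -4.911 0.164 -2.845
v -4.373 0.949 -1.485
v -5.123 -0.378 -2.449
v -4.586 0.407 -1.088
v -4.879 -0.988 -2.193
v -4.342 -0.203 -0.833
v -4.294 -1.38 -2.198
v -3.757 -0.595 -0.838
v -3.641 -1.371 -2.462
v -3.103 -0.586 -1.101
v -3.225 -0.964 -2.86
v -2.688 -0.18 -1.5
v -3.242 -0.351 -3.207
v -2.704 0.433 -1.847
f 2 1 5
f 2 5 3
f 3 5 6
f 3 6 4
f 5 1 7
f 5 7 6
f 6 7 8
f 6 8 4
f 7 1 9
f 7 9 8
f 8 9 10
f 8 10 4
f 9 1 11
f 9 11 10
f 10 11 12
f 10 12 4
f 11 1 13
f 11 13 12
f 12 13 14
f 12 14 4
f 13 1 15
f 13 15 14
f 14 15 16
f 14 16 4
f 15 1 17
f 15 17 16
f 16 17 18
f 16 18 4
f 17 1 19
f 17 19 18
f 18 19 20
f 18 20 4
f 19 1 21
f 19 21 20
f 20 21 22
f 20 22 4
f 21 1 23
f 21 23 22
f 22 23 24
f 22 24 4
f 23 1 2
f 23 2 24
f 24 2 3
f 24 3 4
f 26 25 28
f 26 28 27
f 28 25 29
f 28 29 27
f 29 25 30
f 29 30 27
f 30 25 31
f 30 31 27
f 31 25 32
f 31 32 27
f 32 25 33
f 32 33 27
f 33 25 34
f 33 34 27
f 34 25 35
f 34 35 27
f 35 25 26
f 35 26 27
f 37 36 39
f 37 39 38
f 39 36 40
f 39 40 38
f 40 36 41
f 40 41 38
f 41 36 42
f 41 42 38
f 42 36 43
f 42 43 38
f 43 36 44
f 43 44 38
f 44 36 45
f 44 45 38
f 45 36 46
f 45 46 38
f 46 36 37
f 46 37 38
f 48 47 51
f 48 51 49
f 49 51 52
f 49 52 50
f 51 47 53
f 51 53 52
f 52 53 54
f 52 54 50
f 53 47 55
f 53 55 54
f 54 55 56
f 54 56 50
f 55 47 57
f 55 57 56
f 56 57 58
f 56 58 50
f 57 47 59
f 57 59 58
f 58 59 60
f 58 60 50
f 59 47 61
f 59 61 60
f 60 61 62
f 60 62 50
f 61 47 63
f 61 63 62
f 62 63 64
f 62 64 50
f 63 47 65
f 63 65 64
f 64 65 66
f 64 66 50
f 65 47 48
f 65 48 66
f 66 48 49
f 66 49 50



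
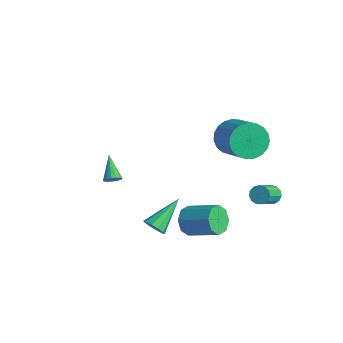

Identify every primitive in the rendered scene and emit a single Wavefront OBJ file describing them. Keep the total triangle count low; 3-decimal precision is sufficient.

v 1.729 -1.015 -3.864
v 2.222 -1.433 -4.477
v 3.803 -0.782 -3.648
v 3.311 -0.365 -3.036
v 2.058 -0.798 -4.662
v 3.639 -0.148 -3.834
v 1.702 -0.291 -4.38
v 3.283 0.36 -3.552
v 1.361 -0.208 -3.796
v 2.943 0.443 -2.968
v 1.237 -0.598 -3.252
v 2.818 0.053 -2.423
v 1.401 -1.232 -3.066
v 2.982 -0.582 -2.238
v 1.757 -1.74 -3.348
v 3.338 -1.089 -2.52
v 2.097 -1.823 -3.932
v 3.679 -1.172 -3.104
v 3.387 -4.621 -0.96
v 3.569 -4.915 -0.422
v 3.153 -2.859 0.08
v 3.892 -4.769 -0.597
v 4.023 -4.566 -0.911
v 3.91 -4.385 -1.243
v 3.597 -4.294 -1.468
v 3.204 -4.328 -1.499
v 2.881 -4.474 -1.324
v 2.751 -4.676 -1.01
v 2.864 -4.858 -0.677
v 3.176 -4.949 -0.452
v 1.977 1.726 1.55
v 2.58 2.053 0.703
v 4.246 1.621 1.723
v 3.643 1.294 2.57
v 2.535 2.436 0.94
v 4.2 2.005 1.96
v 2.393 2.697 1.283
v 4.058 2.266 2.302
v 2.179 2.79 1.671
v 3.844 2.359 2.691
v 1.93 2.699 2.039
v 3.596 2.267 3.059
v 1.689 2.439 2.322
v 3.355 2.008 3.342
v 1.499 2.056 2.472
v 3.164 1.625 3.492
v 1.391 1.616 2.462
v 3.056 1.185 3.482
v 1.384 1.195 2.295
v 3.05 0.764 3.315
v 1.48 0.866 1.999
v 3.146 0.434 3.018
v 1.662 0.685 1.625
v 3.328 0.254 2.645
v 1.898 0.684 1.239
v 3.564 0.253 2.258
v 2.148 0.864 0.906
v 3.814 0.432 1.925
v 2.369 1.192 0.684
v 4.035 0.76 1.704
v 2.522 1.613 0.613
v 4.187 1.181 1.632
v 3.345 3.188 -3.071
v 3.767 3.026 -3.434
v 4.118 1.871 -2.512
v 3.695 2.032 -2.149
v 3.902 3.236 -3.223
v 4.253 2.08 -2.3
v 3.86 3.43 -2.964
v 4.211 2.274 -2.041
v 3.655 3.548 -2.738
v 4.005 2.392 -1.816
v 3.351 3.551 -2.619
v 3.701 2.395 -1.696
v 3.045 3.439 -2.643
v 3.395 2.283 -1.72
v 2.834 3.247 -2.803
v 3.184 2.091 -1.88
v 2.785 3.037 -3.048
v 3.136 1.881 -2.126
v 2.914 2.874 -3.301
v 3.265 1.718 -2.378
v 3.18 2.811 -3.481
v 3.531 1.655 -2.558
v 3.498 2.868 -3.53
v 3.849 1.712 -2.608
v -2.4 -2.627 -2.442
v -2.205 -2.873 -2.04
v -3.5 -1.993 -1.518
v -2.077 -2.642 -2.048
v -2.037 -2.407 -2.161
v -2.093 -2.231 -2.349
v -2.232 -2.161 -2.562
v -2.417 -2.216 -2.744
v -2.596 -2.382 -2.844
v -2.724 -2.613 -2.836
v -2.764 -2.848 -2.723
v -2.708 -3.024 -2.535
v -2.568 -3.094 -2.322
v -2.384 -3.038 -2.141
f 2 1 5
f 2 5 3
f 3 5 6
f 3 6 4
f 5 1 7
f 5 7 6
f 6 7 8
f 6 8 4
f 7 1 9
f 7 9 8
f 8 9 10
f 8 10 4
f 9 1 11
f 9 11 10
f 10 11 12
f 10 12 4
f 11 1 13
f 11 13 12
f 12 13 14
f 12 14 4
f 13 1 15
f 13 15 14
f 14 15 16
f 14 16 4
f 15 1 17
f 15 17 16
f 16 17 18
f 16 18 4
f 17 1 2
f 17 2 18
f 18 2 3
f 18 3 4
f 20 19 22
f 20 22 21
f 22 19 23
f 22 23 21
f 23 19 24
f 23 24 21
f 24 19 25
f 24 25 21
f 25 19 26
f 25 26 21
f 26 19 27
f 26 27 21
f 27 19 28
f 27 28 21
f 28 19 29
f 28 29 21
f 29 19 30
f 29 30 21
f 30 19 20
f 30 20 21
f 32 31 35
f 32 35 33
f 33 35 36
f 33 36 34
f 35 31 37
f 35 37 36
f 36 37 38
f 36 38 34
f 37 31 39
f 37 39 38
f 38 39 40
f 38 40 34
f 39 31 41
f 39 41 40
f 40 41 42
f 40 42 34
f 41 31 43
f 41 43 42
f 42 43 44
f 42 44 34
f 43 31 45
f 43 45 44
f 44 45 46
f 44 46 34
f 45 31 47
f 45 47 46
f 46 47 48
f 46 48 34
f 47 31 49
f 47 49 48
f 48 49 50
f 48 50 34
f 49 31 51
f 49 51 50
f 50 51 52
f 50 52 34
f 51 31 53
f 51 53 52
f 52 53 54
f 52 54 34
f 53 31 55
f 53 55 54
f 54 55 56
f 54 56 34
f 55 31 57
f 55 57 56
f 56 57 58
f 56 58 34
f 57 31 59
f 57 59 58
f 58 59 60
f 58 60 34
f 59 31 61
f 59 61 60
f 60 61 62
f 60 62 34
f 61 31 32
f 61 32 62
f 62 32 33
f 62 33 34
f 64 63 67
f 64 67 65
f 65 67 68
f 65 68 66
f 67 63 69
f 67 69 68
f 68 69 70
f 68 70 66
f 69 63 71
f 69 71 70
f 70 71 72
f 70 72 66
f 71 63 73
f 71 73 72
f 72 73 74
f 72 74 66
f 73 63 75
f 73 75 74
f 74 75 76
f 74 76 66
f 75 63 77
f 75 77 76
f 76 77 78
f 76 78 66
f 77 63 79
f 77 79 78
f 78 79 80
f 78 80 66
f 79 63 81
f 79 81 80
f 80 81 82
f 80 82 66
f 81 63 83
f 81 83 82
f 82 83 84
f 82 84 66
f 83 63 85
f 83 85 84
f 84 85 86
f 84 86 66
f 85 63 64
f 85 64 86
f 86 64 65
f 86 65 66
f 88 87 90
f 88 90 89
f 90 87 91
f 90 91 89
f 91 87 92
f 91 92 89
f 92 87 93
f 92 93 89
f 93 87 94
f 93 94 89
f 94 87 95
f 94 95 89
f 95 87 96
f 95 96 89
f 96 87 97
f 96 97 89
f 97 87 98
f 97 98 89
f 98 87 99
f 98 99 89
f 99 87 100
f 99 100 89
f 100 87 88
f 100 88 89



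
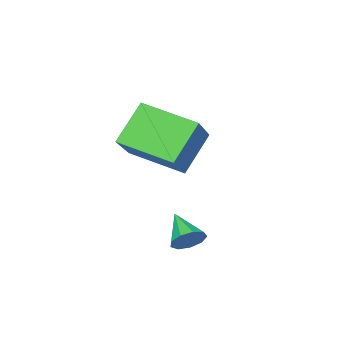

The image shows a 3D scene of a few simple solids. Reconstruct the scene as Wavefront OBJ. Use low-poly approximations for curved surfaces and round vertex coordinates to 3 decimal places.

v 2.672 2.671 -1.784
v 3.06 2.754 -1.418
v 2.328 1.769 -1.216
v 2.752 2.934 -1.32
v 2.407 2.99 -1.439
v 2.186 2.897 -1.72
v 2.192 2.698 -2.031
v 2.423 2.486 -2.227
v 2.77 2.361 -2.216
v 3.071 2.38 -2.003
v 3.186 2.536 -1.688
v 0.863 -1.69 -0.499
v -0.19 -1.755 0.717
v 0.192 -0.015 -0.99
v -0.861 -0.08 0.226
v 2.141 -0.84 0.654
v 1.088 -0.905 1.87
v 1.47 0.835 0.163
v 0.417 0.77 1.379
f 2 1 4
f 2 4 3
f 4 1 5
f 4 5 3
f 5 1 6
f 5 6 3
f 6 1 7
f 6 7 3
f 7 1 8
f 7 8 3
f 8 1 9
f 8 9 3
f 9 1 10
f 9 10 3
f 10 1 11
f 10 11 3
f 11 1 2
f 11 2 3
f 13 15 12
f 16 13 12
f 12 15 14
f 14 16 12
f 13 19 15
f 17 13 16
f 17 19 13
f 15 19 14
f 18 16 14
f 14 19 18
f 18 17 16
f 19 17 18



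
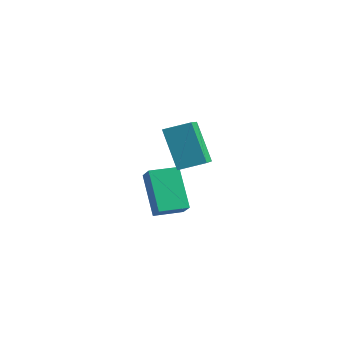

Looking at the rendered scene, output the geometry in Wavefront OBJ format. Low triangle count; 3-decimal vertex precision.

v 0.847 -2.081 -1.158
v 1.651 -3.643 -0.082
v -0.233 -1.546 0.426
v 0.57 -3.108 1.502
v 1.71 -1.392 -0.802
v 2.513 -2.954 0.274
v 0.629 -0.857 0.782
v 1.433 -2.419 1.858
v -1.867 -1.054 -3.229
v -1.295 -1.439 -2.505
v -1.101 -0.017 -3.282
v -0.529 -0.403 -2.558
v -0.691 -1.997 -4.662
v -0.119 -2.383 -3.938
v 0.075 -0.961 -4.715
v 0.647 -1.346 -3.991
f 2 4 1
f 5 2 1
f 1 4 3
f 3 5 1
f 2 8 4
f 6 2 5
f 6 8 2
f 4 8 3
f 7 5 3
f 3 8 7
f 7 6 5
f 8 6 7
f 10 12 9
f 13 10 9
f 9 12 11
f 11 13 9
f 10 16 12
f 14 10 13
f 14 16 10
f 12 16 11
f 15 13 11
f 11 16 15
f 15 14 13
f 16 14 15



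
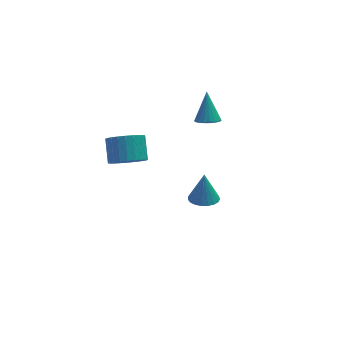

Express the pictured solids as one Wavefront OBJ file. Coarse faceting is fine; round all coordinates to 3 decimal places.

v -2.117 3.141 -1.026
v -1.591 3.713 -1.777
v -1.477 4.911 -0.784
v -2.003 4.339 -0.034
v -1.991 3.818 -1.858
v -1.877 5.016 -0.865
v -2.41 3.821 -1.813
v -2.296 5.019 -0.82
v -2.784 3.72 -1.648
v -2.67 4.918 -0.655
v -3.057 3.531 -1.389
v -2.943 4.729 -0.396
v -3.187 3.282 -1.074
v -3.073 4.48 -0.081
v -3.154 3.012 -0.752
v -3.04 4.21 0.241
v -2.963 2.762 -0.472
v -2.849 3.96 0.521
v -2.643 2.569 -0.276
v -2.529 3.767 0.717
v -2.243 2.464 -0.195
v -2.129 3.662 0.798
v -1.824 2.461 -0.24
v -1.71 3.659 0.753
v -1.45 2.562 -0.405
v -1.336 3.76 0.588
v -1.177 2.751 -0.664
v -1.063 3.949 0.329
v -1.047 3 -0.979
v -0.933 4.198 0.014
v -1.08 3.27 -1.301
v -0.966 4.468 -0.308
v -1.271 3.52 -1.581
v -1.157 4.718 -0.588
v 0.58 -3.031 1.552
v 1.389 -2.929 1.463
v 0.7 -2.589 3.148
v 1.269 -2.619 1.386
v 1.031 -2.38 1.338
v 0.714 -2.254 1.327
v 0.374 -2.262 1.355
v 0.07 -2.403 1.417
v -0.146 -2.652 1.502
v -0.237 -2.967 1.596
v -0.186 -3.293 1.683
v -0.003 -3.574 1.747
v 0.281 -3.761 1.777
v 0.616 -3.821 1.768
v 0.945 -3.745 1.722
v 1.211 -3.546 1.647
v 1.368 -3.257 1.555
v 2.383 3.429 1.366
v 2.901 2.962 1.612
v 2.557 4.451 2.934
v 3.069 3.169 1.459
v 3.119 3.421 1.289
v 3.041 3.674 1.133
v 2.85 3.885 1.017
v 2.578 4.018 0.961
v 2.272 4.048 0.975
v 1.985 3.972 1.057
v 1.767 3.801 1.192
v 1.656 3.567 1.357
v 1.67 3.308 1.523
v 1.808 3.071 1.663
v 2.045 2.896 1.751
v 2.34 2.812 1.772
v 2.643 2.836 1.723
f 2 1 5
f 2 5 3
f 3 5 6
f 3 6 4
f 5 1 7
f 5 7 6
f 6 7 8
f 6 8 4
f 7 1 9
f 7 9 8
f 8 9 10
f 8 10 4
f 9 1 11
f 9 11 10
f 10 11 12
f 10 12 4
f 11 1 13
f 11 13 12
f 12 13 14
f 12 14 4
f 13 1 15
f 13 15 14
f 14 15 16
f 14 16 4
f 15 1 17
f 15 17 16
f 16 17 18
f 16 18 4
f 17 1 19
f 17 19 18
f 18 19 20
f 18 20 4
f 19 1 21
f 19 21 20
f 20 21 22
f 20 22 4
f 21 1 23
f 21 23 22
f 22 23 24
f 22 24 4
f 23 1 25
f 23 25 24
f 24 25 26
f 24 26 4
f 25 1 27
f 25 27 26
f 26 27 28
f 26 28 4
f 27 1 29
f 27 29 28
f 28 29 30
f 28 30 4
f 29 1 31
f 29 31 30
f 30 31 32
f 30 32 4
f 31 1 33
f 31 33 32
f 32 33 34
f 32 34 4
f 33 1 2
f 33 2 34
f 34 2 3
f 34 3 4
f 36 35 38
f 36 38 37
f 38 35 39
f 38 39 37
f 39 35 40
f 39 40 37
f 40 35 41
f 40 41 37
f 41 35 42
f 41 42 37
f 42 35 43
f 42 43 37
f 43 35 44
f 43 44 37
f 44 35 45
f 44 45 37
f 45 35 46
f 45 46 37
f 46 35 47
f 46 47 37
f 47 35 48
f 47 48 37
f 48 35 49
f 48 49 37
f 49 35 50
f 49 50 37
f 50 35 51
f 50 51 37
f 51 35 36
f 51 36 37
f 53 52 55
f 53 55 54
f 55 52 56
f 55 56 54
f 56 52 57
f 56 57 54
f 57 52 58
f 57 58 54
f 58 52 59
f 58 59 54
f 59 52 60
f 59 60 54
f 60 52 61
f 60 61 54
f 61 52 62
f 61 62 54
f 62 52 63
f 62 63 54
f 63 52 64
f 63 64 54
f 64 52 65
f 64 65 54
f 65 52 66
f 65 66 54
f 66 52 67
f 66 67 54
f 67 52 68
f 67 68 54
f 68 52 53
f 68 53 54



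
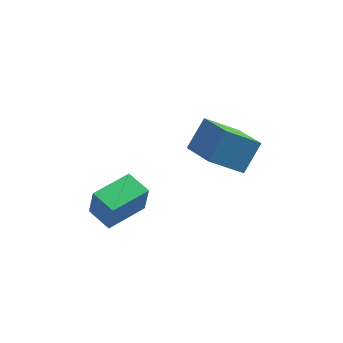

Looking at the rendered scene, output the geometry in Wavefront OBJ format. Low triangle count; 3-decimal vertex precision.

v -1.034 0.612 -0.016
v -0.319 1.608 1.26
v 0.537 1.11 -1.284
v 1.252 2.106 -0.008
v 0.008 -0.986 0.648
v 0.723 0.01 1.924
v 1.579 -0.488 -0.62
v 2.294 0.508 0.656
v -4.192 -3.399 -2.136
v -3.969 -3.611 -0.587
v -5.15 -2.499 -1.875
v -4.927 -2.711 -0.326
v -2.753 -1.869 -2.134
v -2.53 -2.081 -0.585
v -3.711 -0.969 -1.873
v -3.488 -1.181 -0.324
f 2 4 1
f 5 2 1
f 1 4 3
f 3 5 1
f 2 8 4
f 6 2 5
f 6 8 2
f 4 8 3
f 7 5 3
f 3 8 7
f 7 6 5
f 8 6 7
f 10 12 9
f 13 10 9
f 9 12 11
f 11 13 9
f 10 16 12
f 14 10 13
f 14 16 10
f 12 16 11
f 15 13 11
f 11 16 15
f 15 14 13
f 16 14 15



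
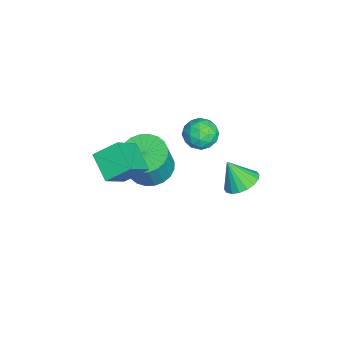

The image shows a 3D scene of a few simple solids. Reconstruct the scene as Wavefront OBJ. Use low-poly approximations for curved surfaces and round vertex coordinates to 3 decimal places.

v 0.054 0.067 2.743
v 0.587 -0.25 2.408
v -0.407 -0.95 2.972
v 0.126 -1.267 2.637
v 0.241 -0.937 3.249
v 0.526 -0.309 3.107
v -0.346 -0.891 2.273
v -0.061 -0.263 2.131
v 0.339 -0.842 2.117
v 0.702 -0.871 2.72
v -0.522 -0.329 2.66
v -0.159 -0.358 3.263
v 0.361 -0.002 2.555
v -0.181 -1.198 2.825
v -0.113 -1.004 3.184
v 0.2 -1.19 2.987
v 0.325 -0.037 2.966
v 0.638 -0.223 2.769
v 0.435 -0.627 3.264
v -0.458 -0.977 2.611
v -0.145 -1.163 2.414
v -0.02 -0.01 2.393
v 0.293 -0.196 2.196
v -0.255 -0.573 2.116
v 0.528 -0.537 2.187
v 0.258 -1.134 2.322
v -0.02 -0.914 2.108
v 0.148 -0.544 2.025
v 0.742 -0.553 2.542
v 0.471 -1.151 2.677
v 0.539 -0.957 3.036
v 0.706 -0.588 2.953
v 0.596 -0.901 2.371
v -0.291 -0.049 2.703
v -0.562 -0.647 2.838
v -0.526 -0.612 2.427
v -0.359 -0.243 2.344
v -0.078 -0.066 3.058
v -0.348 -0.663 3.193
v 0.032 -0.656 3.355
v 0.2 -0.286 3.272
v -0.416 -0.299 3.009
v 3.209 0.994 3.244
v 3.877 0.942 3.355
v 3.011 0.466 4.176
v 3.807 1.204 3.489
v 3.618 1.425 3.574
v 3.348 1.56 3.594
v 3.051 1.583 3.544
v 2.784 1.49 3.435
v 2.602 1.298 3.288
v 2.54 1.047 3.132
v 2.61 0.784 2.998
v 2.799 0.564 2.913
v 3.069 0.429 2.893
v 3.367 0.405 2.943
v 3.633 0.499 3.052
v 3.815 0.69 3.199
v 0.248 -3.806 1.299
v 1.15 -4.372 2.267
v 0.111 -2.915 1.947
v 1.014 -3.482 2.916
v 1.186 -3.258 0.744
v 2.089 -3.825 1.713
v 1.05 -2.368 1.393
v 1.952 -2.934 2.361
v -0.596 -2.46 -0.202
v 0.231 -2.237 -0.479
v 0.742 -2.438 0.885
v -0.084 -2.66 1.162
v 0.104 -1.924 -0.385
v 0.615 -2.124 0.979
v -0.13 -1.692 -0.263
v 0.381 -1.892 1.1
v -0.435 -1.577 -0.132
v 0.076 -1.777 1.231
v -0.764 -1.596 -0.012
v -0.253 -1.797 1.352
v -1.068 -1.747 0.08
v -0.557 -1.948 1.444
v -1.299 -2.007 0.129
v -0.788 -2.207 1.492
v -1.424 -2.335 0.127
v -0.913 -2.536 1.491
v -1.422 -2.682 0.075
v -0.911 -2.883 1.439
v -1.295 -2.996 -0.019
v -0.784 -3.196 1.345
v -1.061 -3.228 -0.14
v -0.55 -3.428 1.223
v -0.756 -3.343 -0.271
v -0.245 -3.543 1.092
v -0.427 -3.323 -0.392
v 0.084 -3.524 0.972
v -0.123 -3.172 -0.484
v 0.388 -3.373 0.88
v 0.108 -2.913 -0.532
v 0.619 -3.113 0.831
v 0.233 -2.584 -0.531
v 0.744 -2.785 0.833
f 1 38 17
f 38 12 41
f 17 41 6
f 38 41 17
f 1 17 13
f 17 6 18
f 13 18 2
f 17 18 13
f 1 13 22
f 13 2 23
f 22 23 8
f 13 23 22
f 1 22 34
f 22 8 37
f 34 37 11
f 22 37 34
f 1 34 38
f 34 11 42
f 38 42 12
f 34 42 38
f 2 18 29
f 18 6 32
f 29 32 10
f 18 32 29
f 6 41 19
f 41 12 40
f 19 40 5
f 41 40 19
f 12 42 39
f 42 11 35
f 39 35 3
f 42 35 39
f 11 37 36
f 37 8 24
f 36 24 7
f 37 24 36
f 8 23 28
f 23 2 25
f 28 25 9
f 23 25 28
f 4 30 16
f 30 10 31
f 16 31 5
f 30 31 16
f 4 16 14
f 16 5 15
f 14 15 3
f 16 15 14
f 4 14 21
f 14 3 20
f 21 20 7
f 14 20 21
f 4 21 26
f 21 7 27
f 26 27 9
f 21 27 26
f 4 26 30
f 26 9 33
f 30 33 10
f 26 33 30
f 5 31 19
f 31 10 32
f 19 32 6
f 31 32 19
f 3 15 39
f 15 5 40
f 39 40 12
f 15 40 39
f 7 20 36
f 20 3 35
f 36 35 11
f 20 35 36
f 9 27 28
f 27 7 24
f 28 24 8
f 27 24 28
f 10 33 29
f 33 9 25
f 29 25 2
f 33 25 29
f 44 43 46
f 44 46 45
f 46 43 47
f 46 47 45
f 47 43 48
f 47 48 45
f 48 43 49
f 48 49 45
f 49 43 50
f 49 50 45
f 50 43 51
f 50 51 45
f 51 43 52
f 51 52 45
f 52 43 53
f 52 53 45
f 53 43 54
f 53 54 45
f 54 43 55
f 54 55 45
f 55 43 56
f 55 56 45
f 56 43 57
f 56 57 45
f 57 43 58
f 57 58 45
f 58 43 44
f 58 44 45
f 60 62 59
f 63 60 59
f 59 62 61
f 61 63 59
f 60 66 62
f 64 60 63
f 64 66 60
f 62 66 61
f 65 63 61
f 61 66 65
f 65 64 63
f 66 64 65
f 68 67 71
f 68 71 69
f 69 71 72
f 69 72 70
f 71 67 73
f 71 73 72
f 72 73 74
f 72 74 70
f 73 67 75
f 73 75 74
f 74 75 76
f 74 76 70
f 75 67 77
f 75 77 76
f 76 77 78
f 76 78 70
f 77 67 79
f 77 79 78
f 78 79 80
f 78 80 70
f 79 67 81
f 79 81 80
f 80 81 82
f 80 82 70
f 81 67 83
f 81 83 82
f 82 83 84
f 82 84 70
f 83 67 85
f 83 85 84
f 84 85 86
f 84 86 70
f 85 67 87
f 85 87 86
f 86 87 88
f 86 88 70
f 87 67 89
f 87 89 88
f 88 89 90
f 88 90 70
f 89 67 91
f 89 91 90
f 90 91 92
f 90 92 70
f 91 67 93
f 91 93 92
f 92 93 94
f 92 94 70
f 93 67 95
f 93 95 94
f 94 95 96
f 94 96 70
f 95 67 97
f 95 97 96
f 96 97 98
f 96 98 70
f 97 67 99
f 97 99 98
f 98 99 100
f 98 100 70
f 99 67 68
f 99 68 100
f 100 68 69
f 100 69 70

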